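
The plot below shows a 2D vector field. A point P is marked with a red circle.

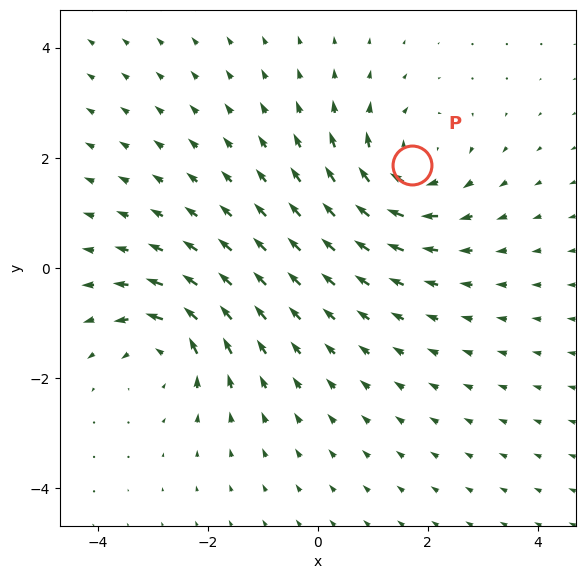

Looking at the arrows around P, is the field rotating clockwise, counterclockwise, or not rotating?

Near P at (1.7, 1.9) the arrows circulate clockwise. The curl (z-component) there is about -4; negative curl means clockwise rotation.

clockwise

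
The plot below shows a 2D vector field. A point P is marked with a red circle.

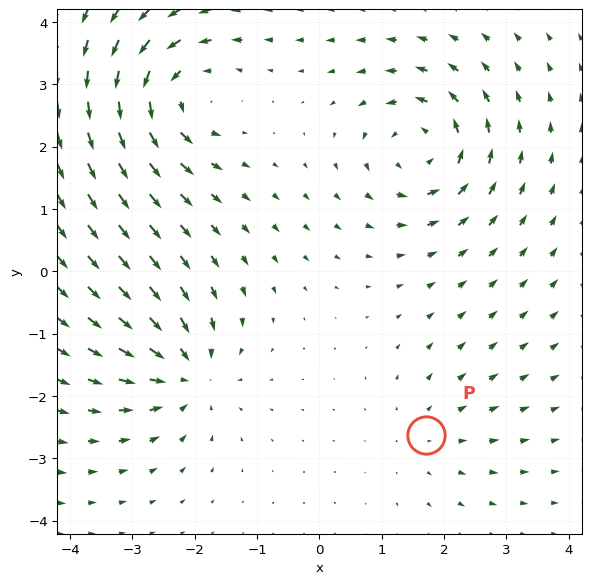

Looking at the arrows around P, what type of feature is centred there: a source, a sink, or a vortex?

At P (1.7, -2.6) the arrows spread outward. Divergence about +2, curl ≈0 — positive divergence with near-zero curl is a source.

source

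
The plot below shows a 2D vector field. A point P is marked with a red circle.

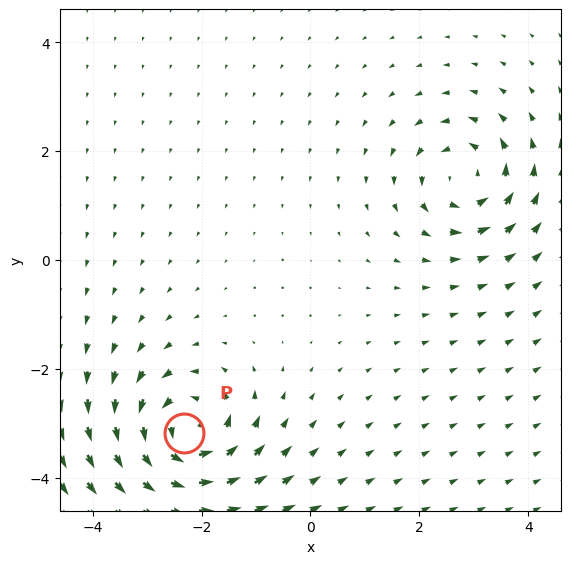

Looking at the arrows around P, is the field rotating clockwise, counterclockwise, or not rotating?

Near P at (-2.3, -3.2) the arrows circulate counterclockwise. The curl (z-component) there is about +6; positive curl means counterclockwise rotation.

counterclockwise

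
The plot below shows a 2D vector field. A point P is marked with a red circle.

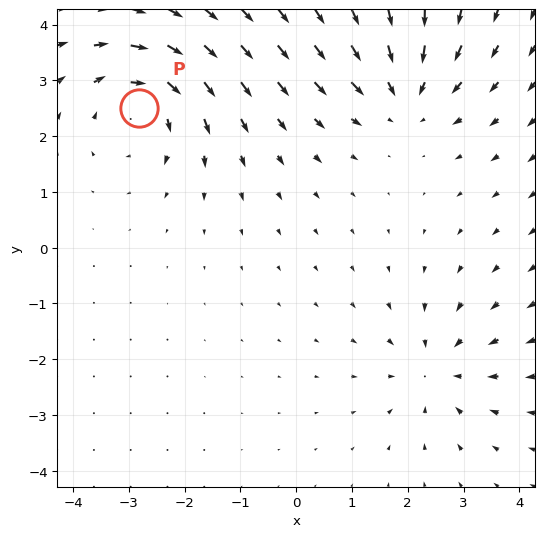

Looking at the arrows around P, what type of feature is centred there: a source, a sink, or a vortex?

At P (-2.8, 2.5) the arrows circulate clockwise. Divergence ≈0, curl about -5 — near-zero divergence with nonzero curl is a vortex.

vortex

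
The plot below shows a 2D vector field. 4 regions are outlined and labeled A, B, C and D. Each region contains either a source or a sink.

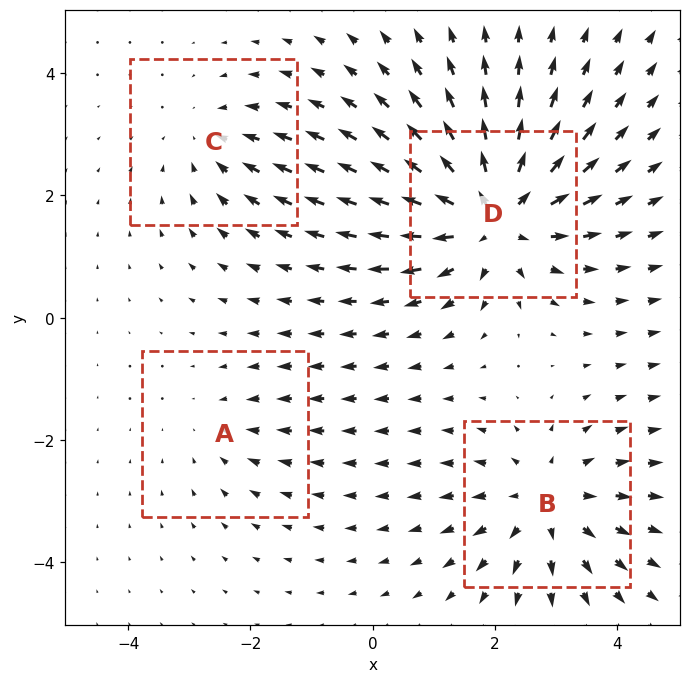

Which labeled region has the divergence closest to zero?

Divergence at each region's feature centre — A: about -2, B: about +4, C: about -3, D: about +6. Region A is closest to zero.

A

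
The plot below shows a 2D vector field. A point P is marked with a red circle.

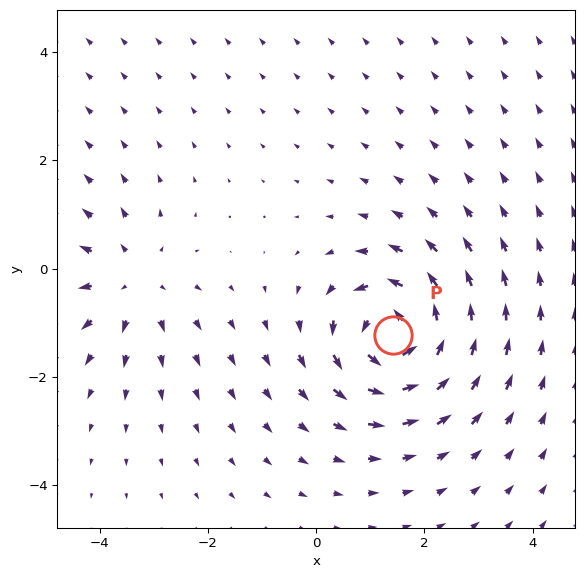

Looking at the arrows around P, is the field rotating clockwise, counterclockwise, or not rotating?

counterclockwise

Near P at (1.4, -1.2) the arrows circulate counterclockwise. The curl (z-component) there is about +6; positive curl means counterclockwise rotation.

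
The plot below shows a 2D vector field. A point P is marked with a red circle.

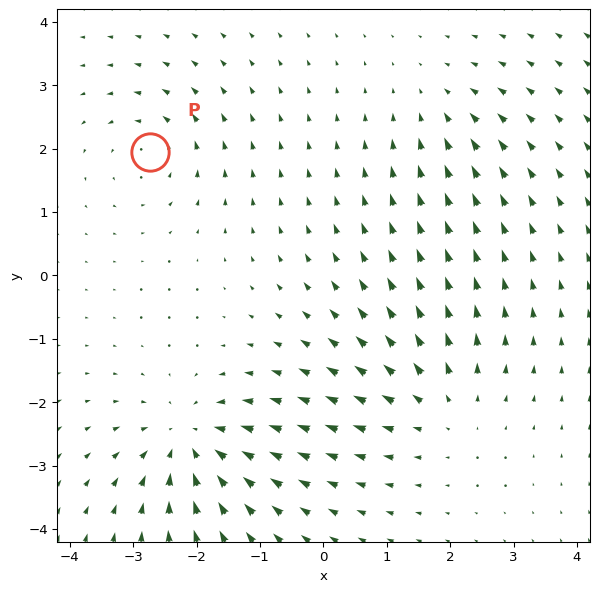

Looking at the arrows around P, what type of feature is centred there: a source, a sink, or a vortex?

At P (-2.7, 1.9) the arrows circulate counterclockwise. Divergence ≈0, curl about +4 — near-zero divergence with nonzero curl is a vortex.

vortex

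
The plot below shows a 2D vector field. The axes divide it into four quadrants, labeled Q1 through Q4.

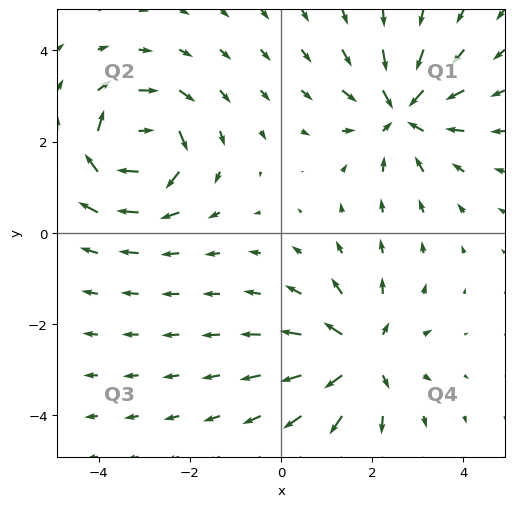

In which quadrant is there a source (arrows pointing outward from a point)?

Q4

The source sits at approximately (1.8, -2.7), which lies in quadrant Q4. The divergence there is about +5, positive as expected for a source.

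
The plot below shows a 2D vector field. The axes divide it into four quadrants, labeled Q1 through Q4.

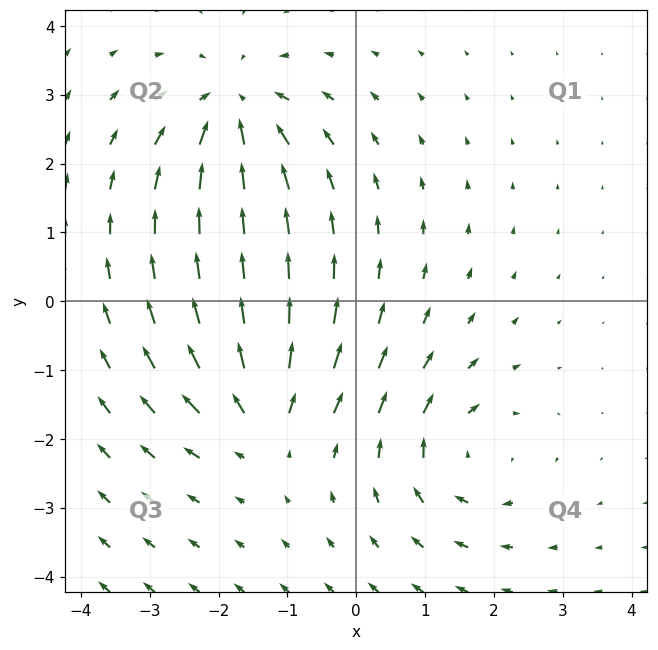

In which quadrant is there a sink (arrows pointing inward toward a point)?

Q2

The sink sits at approximately (-1.8, 2.8), which lies in quadrant Q2. The divergence there is about -4, negative as expected for a sink.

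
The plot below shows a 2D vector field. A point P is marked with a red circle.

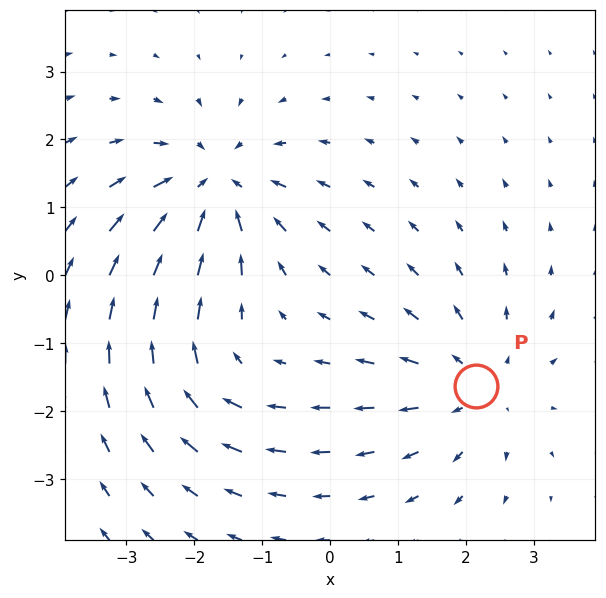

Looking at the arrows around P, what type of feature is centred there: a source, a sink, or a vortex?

At P (2.1, -1.6) the arrows spread outward. Divergence about +4, curl ≈0 — positive divergence with near-zero curl is a source.

source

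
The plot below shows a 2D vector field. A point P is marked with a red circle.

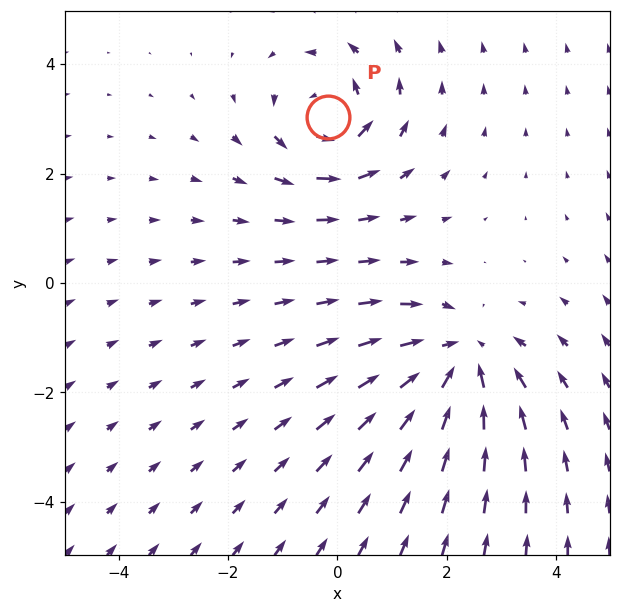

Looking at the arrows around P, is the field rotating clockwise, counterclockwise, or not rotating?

counterclockwise

Near P at (-0.2, 3.0) the arrows circulate counterclockwise. The curl (z-component) there is about +4; positive curl means counterclockwise rotation.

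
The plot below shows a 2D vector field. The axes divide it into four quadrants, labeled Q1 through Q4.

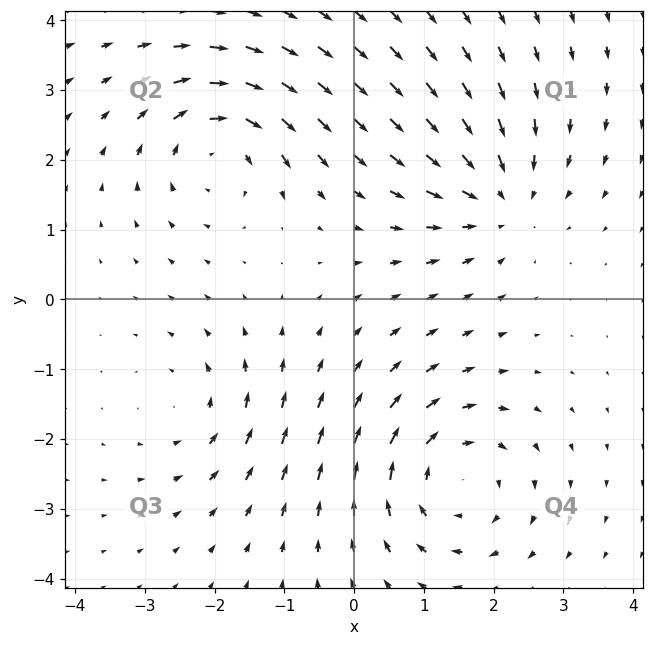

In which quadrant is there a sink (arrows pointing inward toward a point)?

Q1

The sink sits at approximately (2.1, 1.5), which lies in quadrant Q1. The divergence there is about -4, negative as expected for a sink.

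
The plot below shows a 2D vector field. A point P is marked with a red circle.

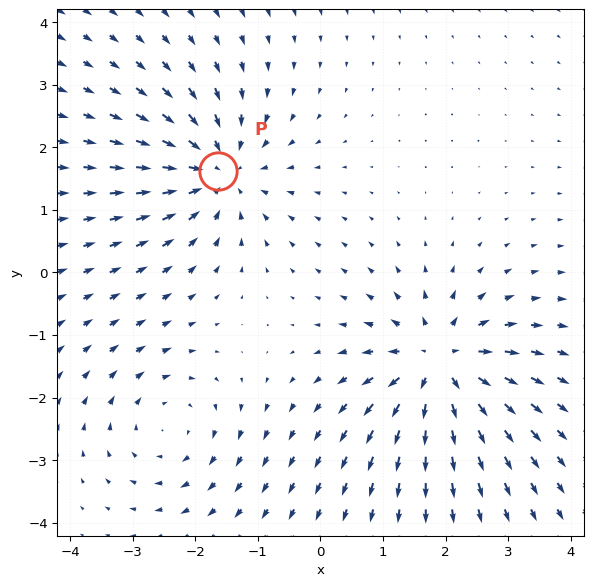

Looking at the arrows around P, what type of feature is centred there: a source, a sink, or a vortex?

At P (-1.6, 1.6) the arrows converge inward. Divergence about -4, curl ≈0 — negative divergence with near-zero curl is a sink.

sink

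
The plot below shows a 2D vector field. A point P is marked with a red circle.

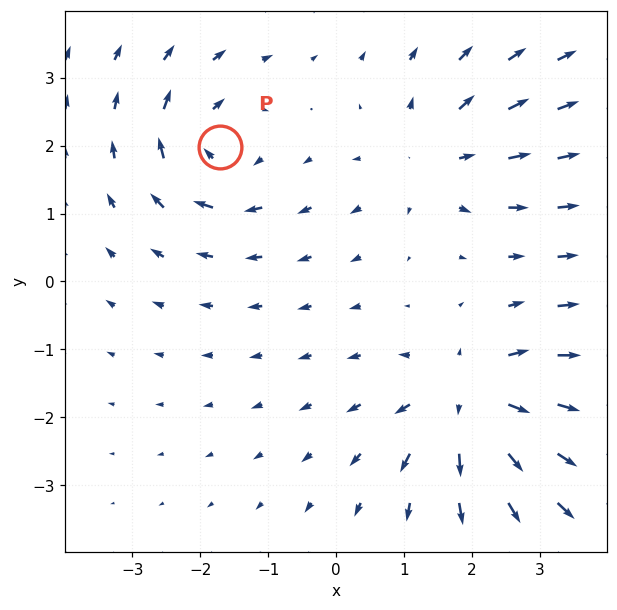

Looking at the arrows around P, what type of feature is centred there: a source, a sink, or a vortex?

vortex

At P (-1.7, 2.0) the arrows circulate clockwise. Divergence ≈0, curl about -5 — near-zero divergence with nonzero curl is a vortex.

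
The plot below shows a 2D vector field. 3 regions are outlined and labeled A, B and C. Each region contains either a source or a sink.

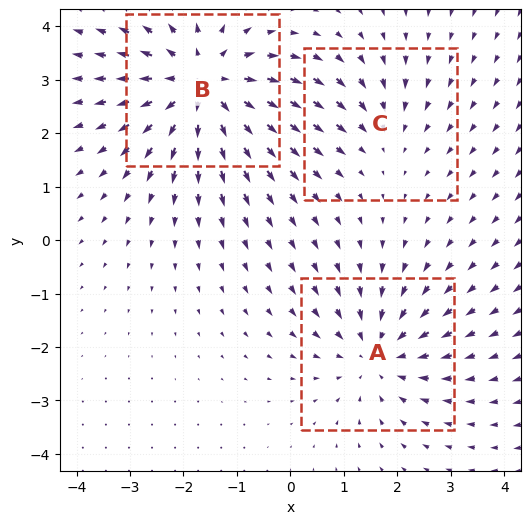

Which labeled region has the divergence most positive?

Divergence at each region's feature centre — A: about -3, B: about +4, C: about -2. Region B is most positive.

B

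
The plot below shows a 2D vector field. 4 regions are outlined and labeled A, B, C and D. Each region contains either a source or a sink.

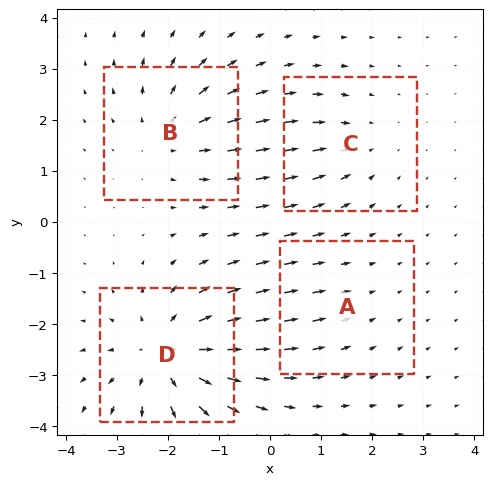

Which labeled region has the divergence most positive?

D

Divergence at each region's feature centre — A: about -2, B: about +4, C: about -3, D: about +6. Region D is most positive.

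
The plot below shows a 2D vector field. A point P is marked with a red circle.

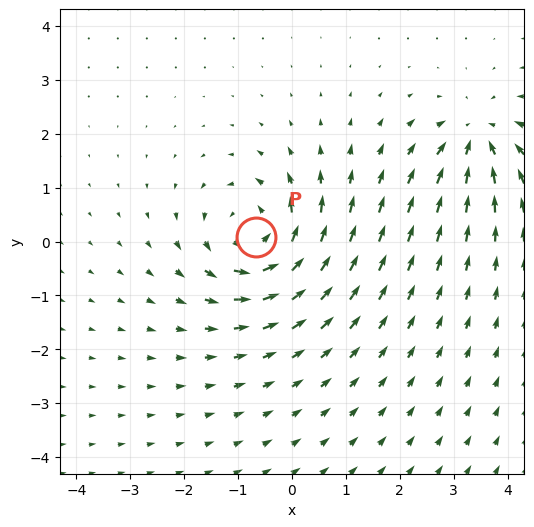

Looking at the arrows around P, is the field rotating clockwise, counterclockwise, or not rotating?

Near P at (-0.7, 0.1) the arrows circulate counterclockwise. The curl (z-component) there is about +5; positive curl means counterclockwise rotation.

counterclockwise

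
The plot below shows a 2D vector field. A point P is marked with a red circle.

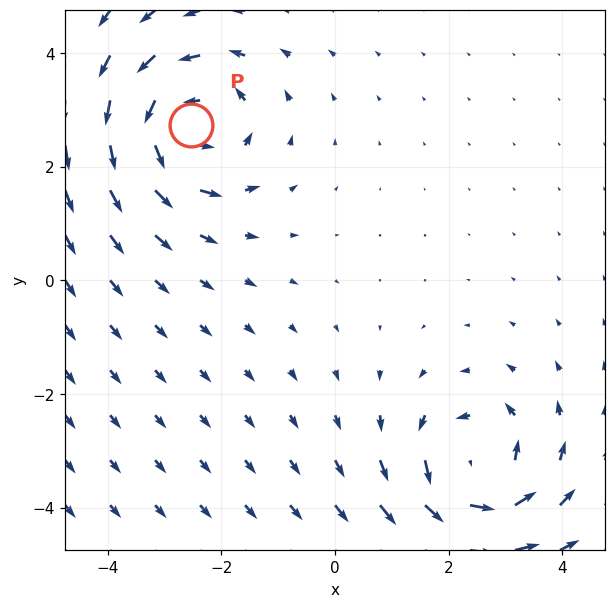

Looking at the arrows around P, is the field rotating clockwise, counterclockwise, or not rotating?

Near P at (-2.5, 2.7) the arrows circulate counterclockwise. The curl (z-component) there is about +5; positive curl means counterclockwise rotation.

counterclockwise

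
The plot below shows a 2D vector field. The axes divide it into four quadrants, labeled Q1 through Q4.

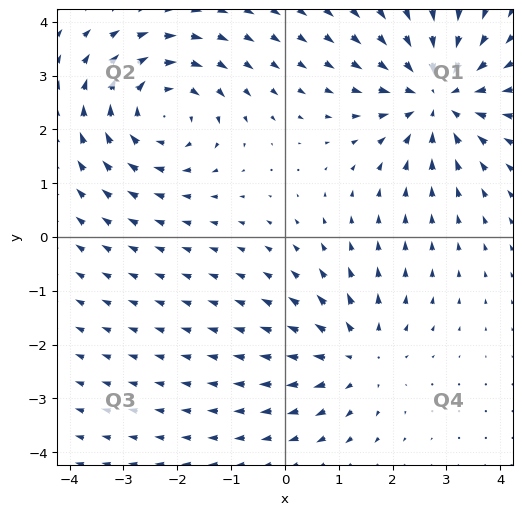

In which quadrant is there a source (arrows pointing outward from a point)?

Q4

The source sits at approximately (1.4, -2.2), which lies in quadrant Q4. The divergence there is about +3, positive as expected for a source.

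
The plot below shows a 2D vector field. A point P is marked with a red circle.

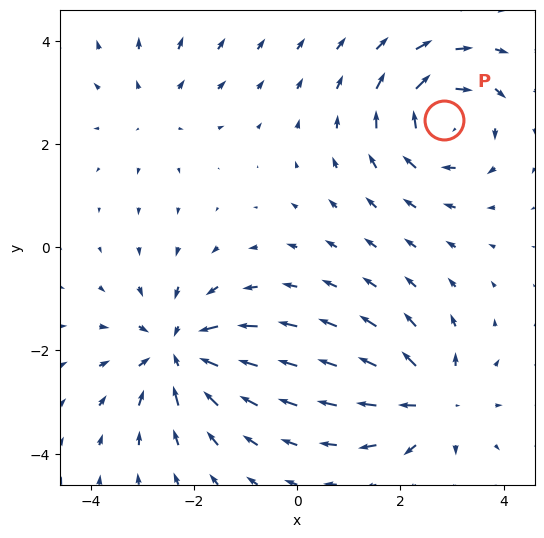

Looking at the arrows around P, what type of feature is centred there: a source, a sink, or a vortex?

vortex

At P (2.8, 2.5) the arrows circulate clockwise. Divergence ≈0, curl about -5 — near-zero divergence with nonzero curl is a vortex.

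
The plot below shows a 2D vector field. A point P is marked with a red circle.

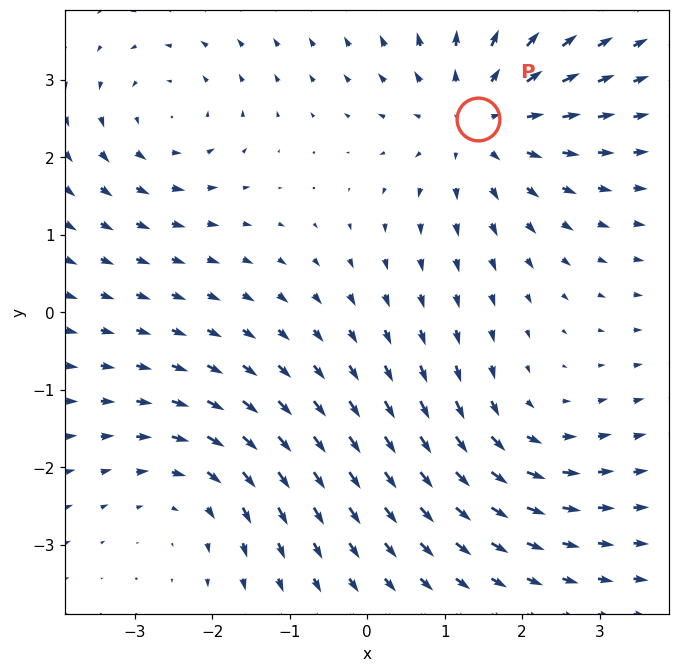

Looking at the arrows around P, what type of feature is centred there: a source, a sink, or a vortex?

At P (1.4, 2.5) the arrows spread outward. Divergence about +4, curl ≈0 — positive divergence with near-zero curl is a source.

source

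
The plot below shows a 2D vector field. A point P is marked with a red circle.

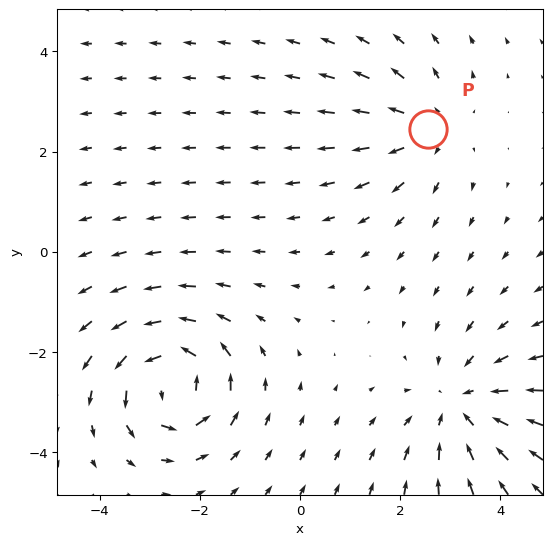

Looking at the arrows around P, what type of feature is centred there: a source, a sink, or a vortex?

At P (2.5, 2.5) the arrows spread outward. Divergence about +3, curl ≈0 — positive divergence with near-zero curl is a source.

source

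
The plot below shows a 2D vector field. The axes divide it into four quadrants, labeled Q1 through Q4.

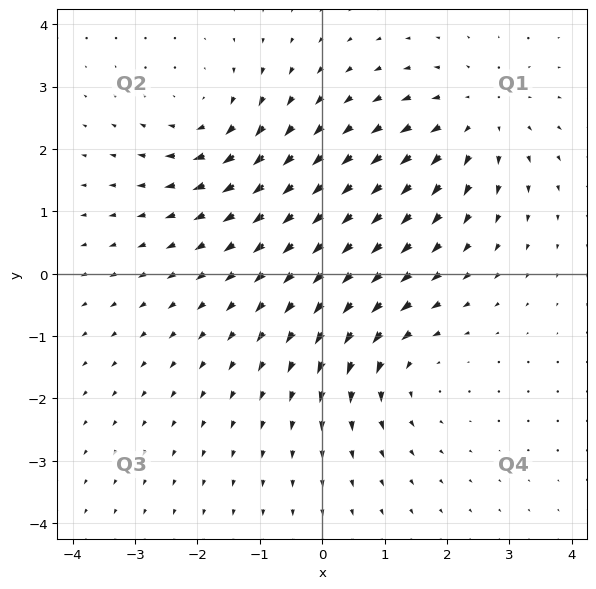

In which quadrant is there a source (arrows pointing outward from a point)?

The source sits at approximately (2.5, 2.5), which lies in quadrant Q1. The divergence there is about +4, positive as expected for a source.

Q1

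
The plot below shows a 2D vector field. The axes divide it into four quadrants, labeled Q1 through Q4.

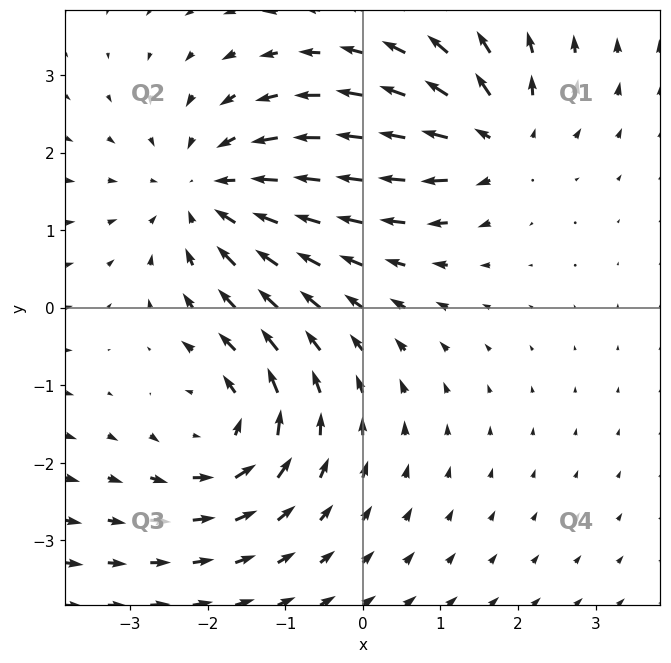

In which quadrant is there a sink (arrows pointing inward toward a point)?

The sink sits at approximately (-2.0, 1.5), which lies in quadrant Q2. The divergence there is about -3, negative as expected for a sink.

Q2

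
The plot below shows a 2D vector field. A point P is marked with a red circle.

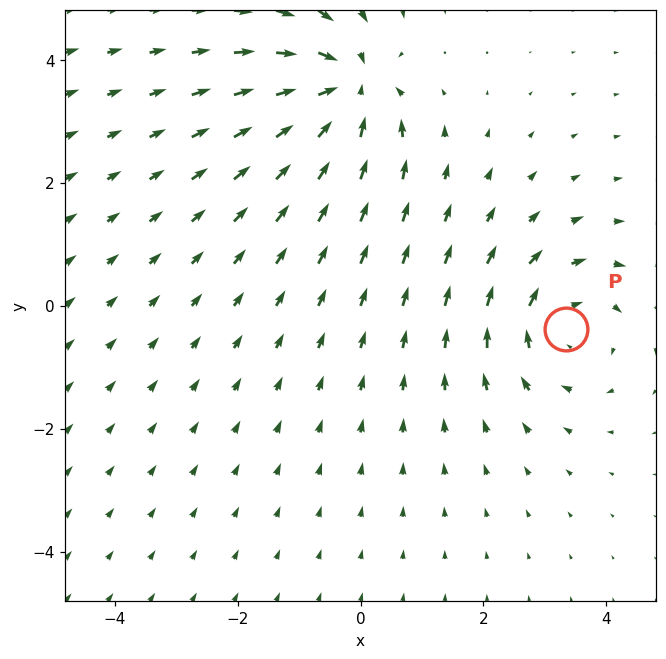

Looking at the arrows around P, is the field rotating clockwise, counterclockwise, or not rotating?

clockwise

Near P at (3.3, -0.4) the arrows circulate clockwise. The curl (z-component) there is about -3; negative curl means clockwise rotation.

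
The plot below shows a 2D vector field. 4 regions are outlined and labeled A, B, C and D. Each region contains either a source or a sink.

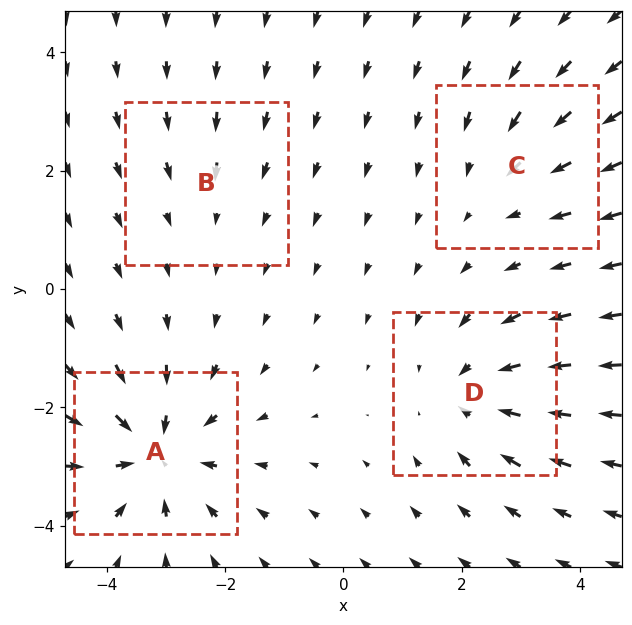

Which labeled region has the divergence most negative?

A

Divergence at each region's feature centre — A: about -7, B: about -2, C: about -3, D: about -5. Region A is most negative.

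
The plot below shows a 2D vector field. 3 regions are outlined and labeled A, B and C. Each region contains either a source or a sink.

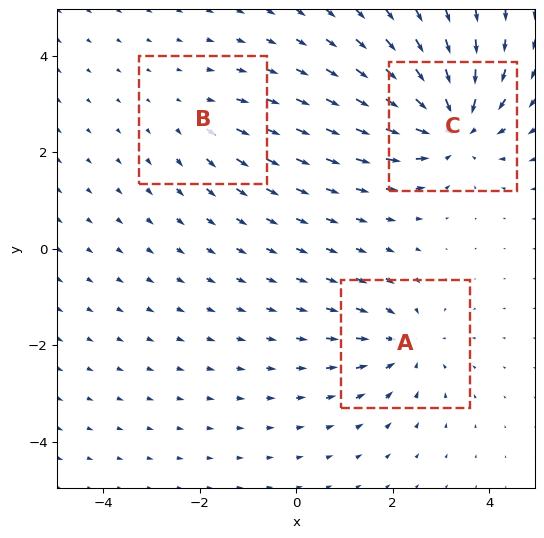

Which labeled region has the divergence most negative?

Divergence at each region's feature centre — A: about -3, B: about +2, C: about -5. Region C is most negative.

C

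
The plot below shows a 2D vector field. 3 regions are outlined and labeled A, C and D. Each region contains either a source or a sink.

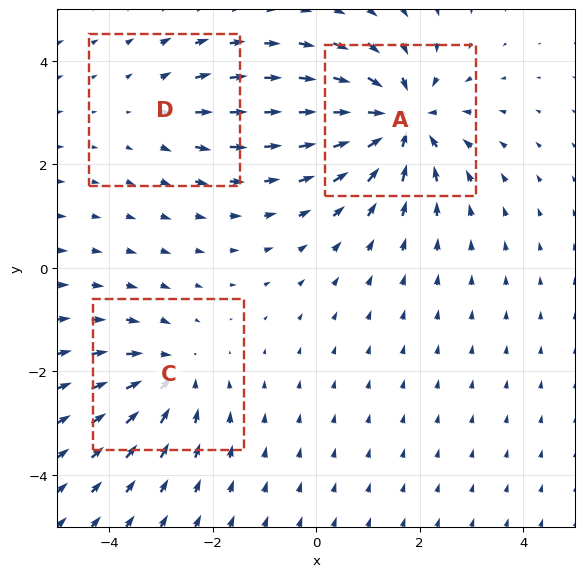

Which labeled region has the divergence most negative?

Divergence at each region's feature centre — A: about -5, C: about -3, D: about +2. Region A is most negative.

A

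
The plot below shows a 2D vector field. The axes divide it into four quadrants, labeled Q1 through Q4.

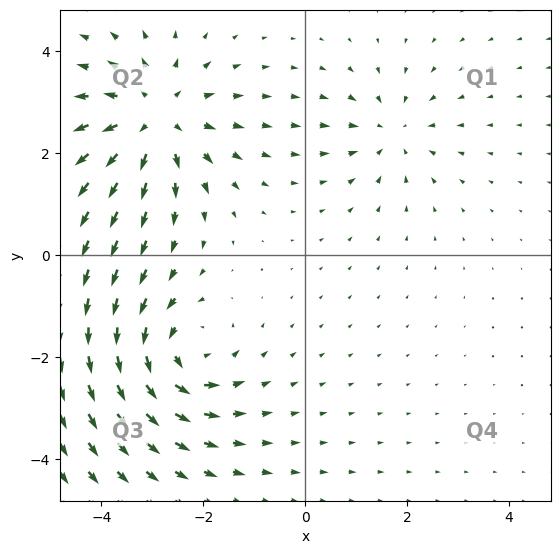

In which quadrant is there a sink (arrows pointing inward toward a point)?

The sink sits at approximately (1.7, 2.4), which lies in quadrant Q1. The divergence there is about -3, negative as expected for a sink.

Q1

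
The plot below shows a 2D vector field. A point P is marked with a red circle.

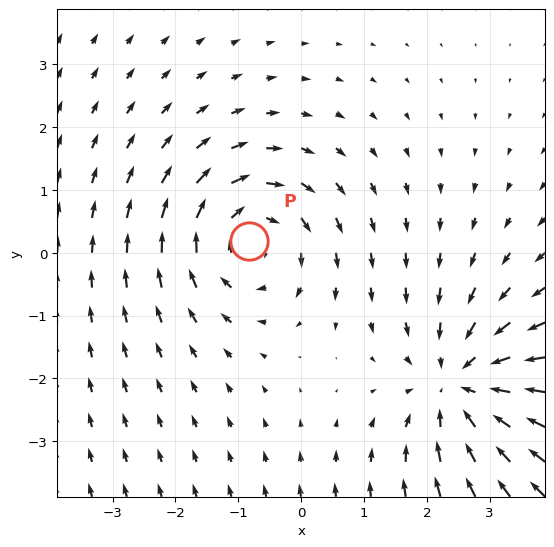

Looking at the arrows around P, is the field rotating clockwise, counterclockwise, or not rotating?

clockwise

Near P at (-0.8, 0.2) the arrows circulate clockwise. The curl (z-component) there is about -4; negative curl means clockwise rotation.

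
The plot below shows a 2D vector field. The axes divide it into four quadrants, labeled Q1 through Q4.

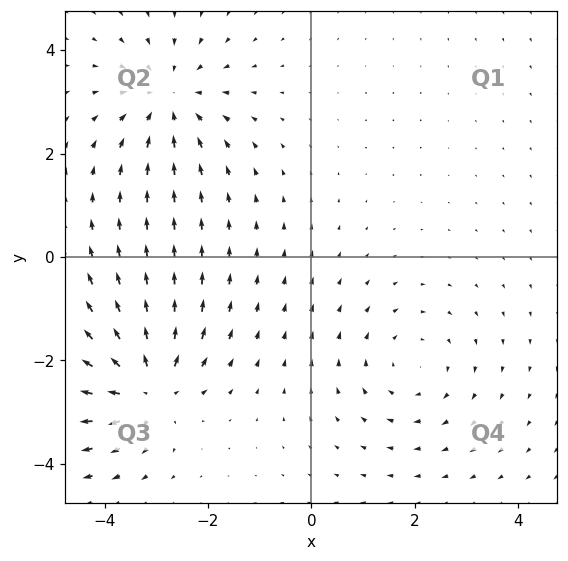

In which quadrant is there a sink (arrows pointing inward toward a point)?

The sink sits at approximately (-2.8, 3.1), which lies in quadrant Q2. The divergence there is about -3, negative as expected for a sink.

Q2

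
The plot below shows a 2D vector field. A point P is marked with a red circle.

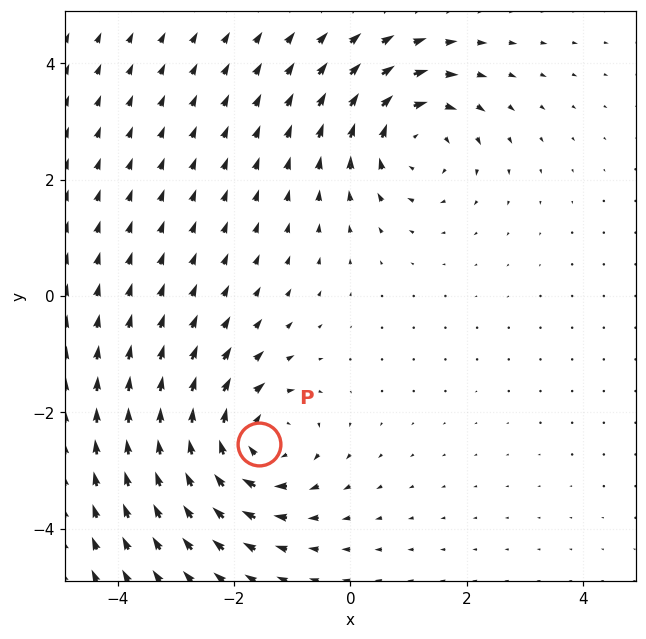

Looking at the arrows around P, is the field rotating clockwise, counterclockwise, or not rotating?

clockwise

Near P at (-1.6, -2.5) the arrows circulate clockwise. The curl (z-component) there is about -5; negative curl means clockwise rotation.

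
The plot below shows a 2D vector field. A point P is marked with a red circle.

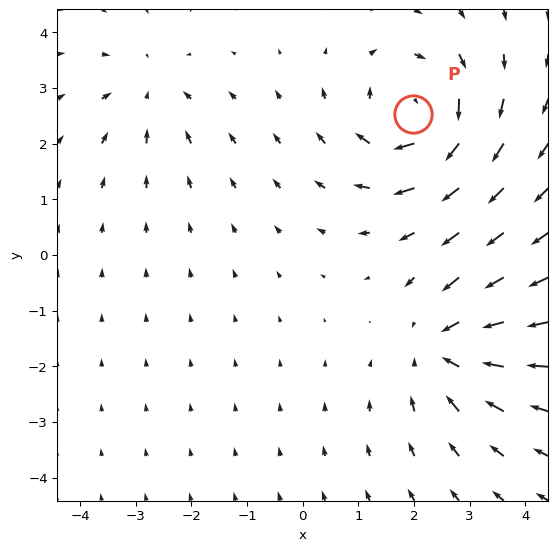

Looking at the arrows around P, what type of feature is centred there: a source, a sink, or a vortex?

At P (2.0, 2.5) the arrows circulate clockwise. Divergence ≈0, curl about -6 — near-zero divergence with nonzero curl is a vortex.

vortex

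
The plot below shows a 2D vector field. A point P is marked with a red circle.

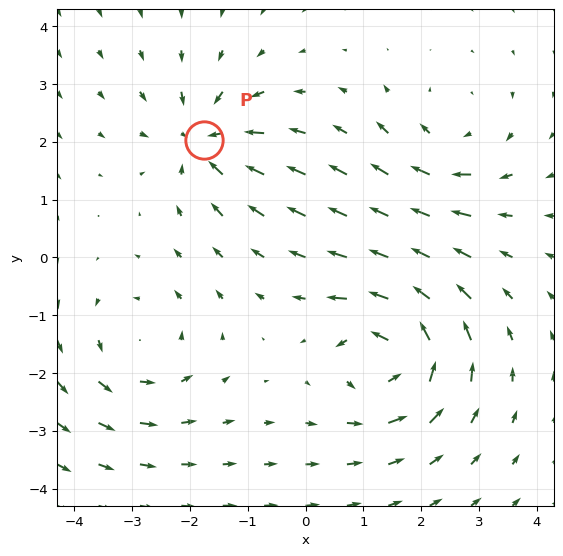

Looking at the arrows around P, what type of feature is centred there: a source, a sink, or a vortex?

sink

At P (-1.8, 2.0) the arrows converge inward. Divergence about -5, curl ≈0 — negative divergence with near-zero curl is a sink.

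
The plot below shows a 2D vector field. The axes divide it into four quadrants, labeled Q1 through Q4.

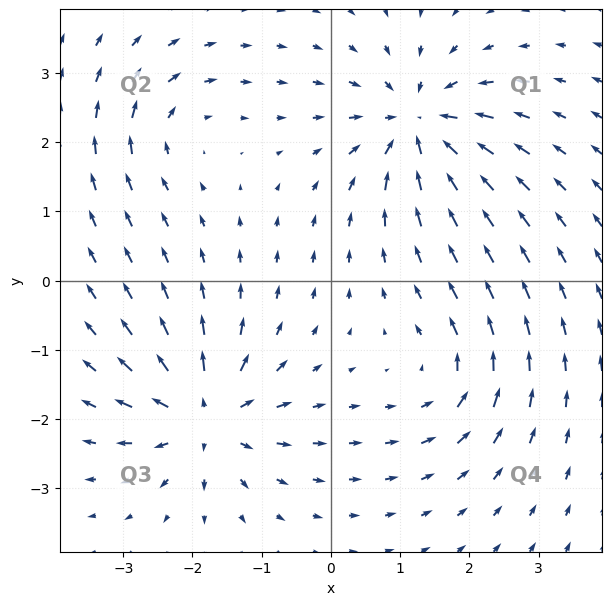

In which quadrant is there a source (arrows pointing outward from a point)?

The source sits at approximately (-1.8, -2.0), which lies in quadrant Q3. The divergence there is about +6, positive as expected for a source.

Q3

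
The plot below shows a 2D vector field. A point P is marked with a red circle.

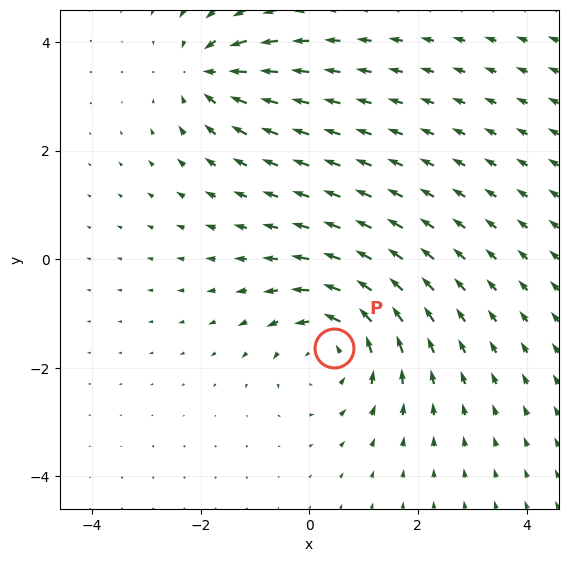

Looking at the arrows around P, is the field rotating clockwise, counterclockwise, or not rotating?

counterclockwise

Near P at (0.5, -1.6) the arrows circulate counterclockwise. The curl (z-component) there is about +4; positive curl means counterclockwise rotation.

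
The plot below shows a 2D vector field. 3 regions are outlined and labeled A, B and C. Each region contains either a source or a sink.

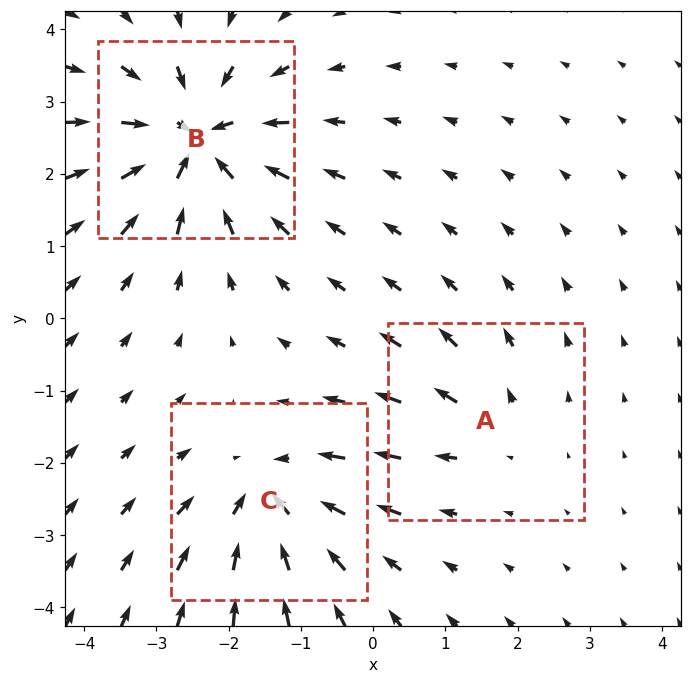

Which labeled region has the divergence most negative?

B

Divergence at each region's feature centre — A: about +2, B: about -6, C: about -4. Region B is most negative.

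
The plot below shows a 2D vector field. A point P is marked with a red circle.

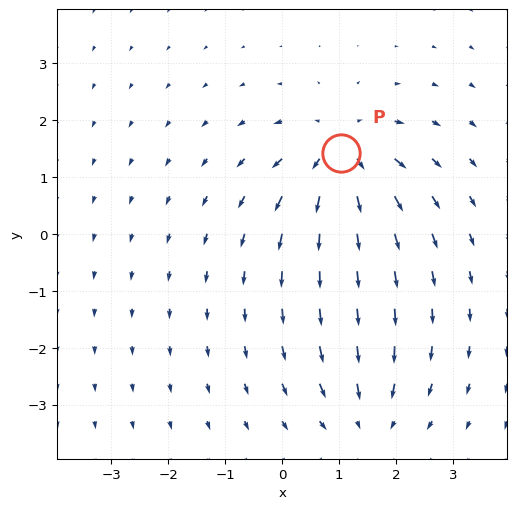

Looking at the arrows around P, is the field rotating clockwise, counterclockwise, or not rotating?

Near P at (1.0, 1.4) the arrows show no circulation. The curl there is ≈0.

not rotating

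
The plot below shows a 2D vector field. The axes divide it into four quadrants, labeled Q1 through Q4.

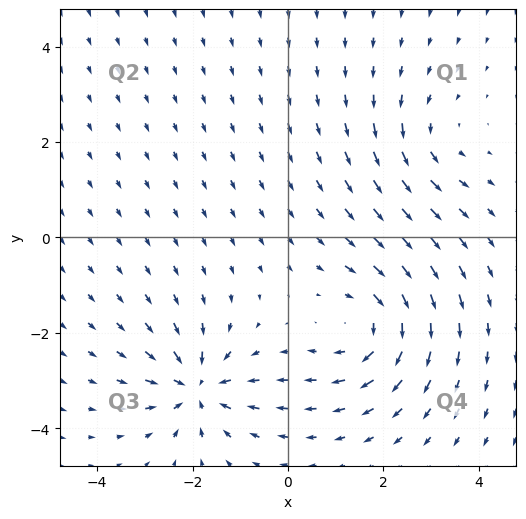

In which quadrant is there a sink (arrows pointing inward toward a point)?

Q3

The sink sits at approximately (-1.9, -3.1), which lies in quadrant Q3. The divergence there is about -6, negative as expected for a sink.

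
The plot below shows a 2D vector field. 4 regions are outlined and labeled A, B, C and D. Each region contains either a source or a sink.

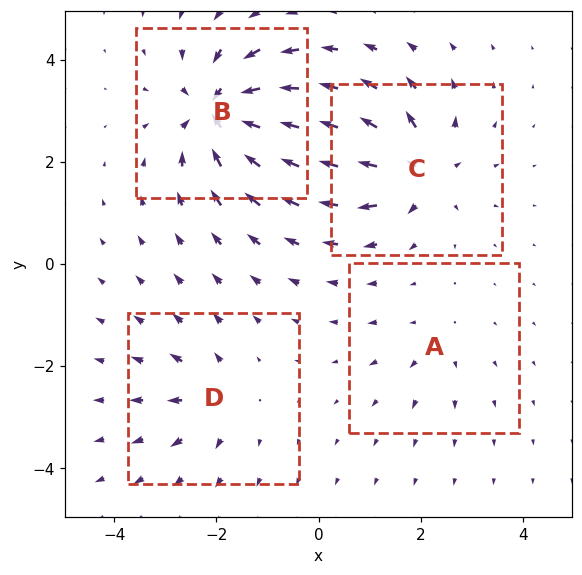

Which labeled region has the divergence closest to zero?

Divergence at each region's feature centre — A: about +2, B: about -8, C: about +6, D: about +4. Region A is closest to zero.

A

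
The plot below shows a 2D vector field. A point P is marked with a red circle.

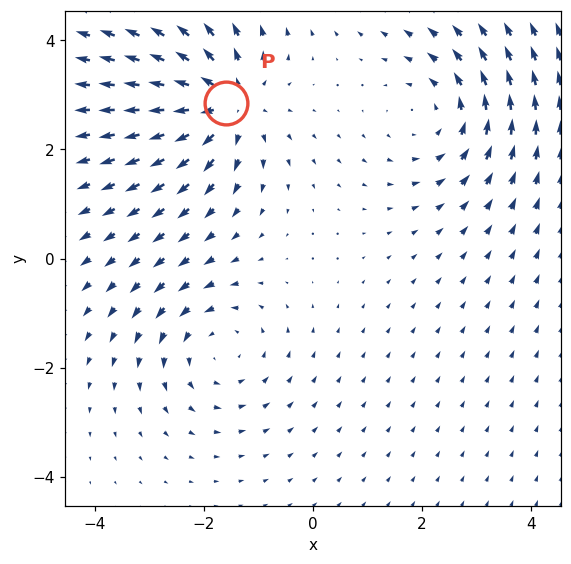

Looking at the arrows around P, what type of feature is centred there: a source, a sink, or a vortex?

source

At P (-1.6, 2.9) the arrows spread outward. Divergence about +4, curl ≈0 — positive divergence with near-zero curl is a source.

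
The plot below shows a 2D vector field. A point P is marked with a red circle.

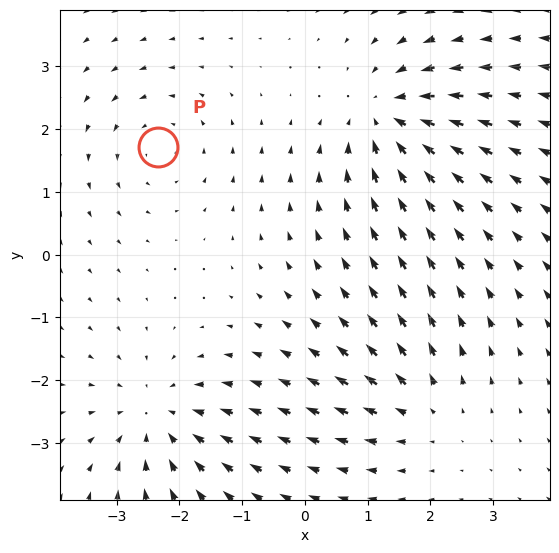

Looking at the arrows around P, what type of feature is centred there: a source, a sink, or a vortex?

At P (-2.3, 1.7) the arrows circulate counterclockwise. Divergence ≈0, curl about +3 — near-zero divergence with nonzero curl is a vortex.

vortex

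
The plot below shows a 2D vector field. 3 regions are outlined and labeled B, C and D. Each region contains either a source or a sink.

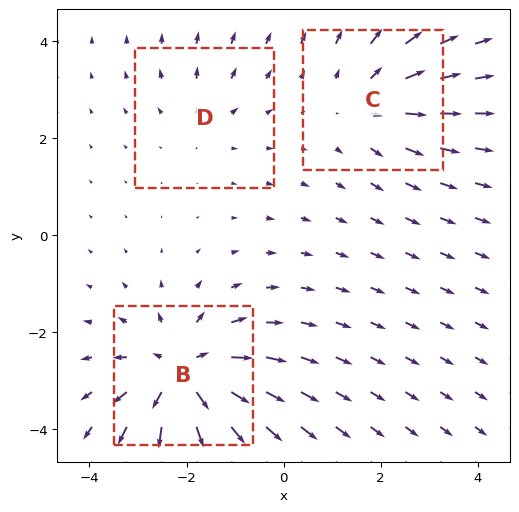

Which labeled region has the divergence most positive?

B

Divergence at each region's feature centre — B: about +5, C: about +3, D: about +2. Region B is most positive.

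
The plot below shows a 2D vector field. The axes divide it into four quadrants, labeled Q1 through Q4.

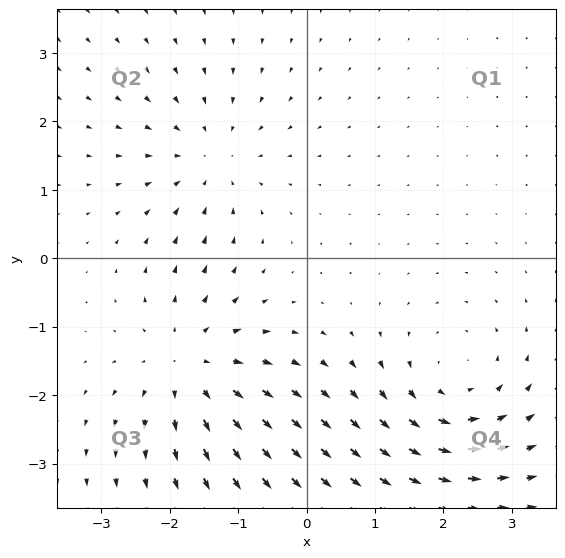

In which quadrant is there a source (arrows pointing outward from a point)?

Q3

The source sits at approximately (-1.7, -1.6), which lies in quadrant Q3. The divergence there is about +4, positive as expected for a source.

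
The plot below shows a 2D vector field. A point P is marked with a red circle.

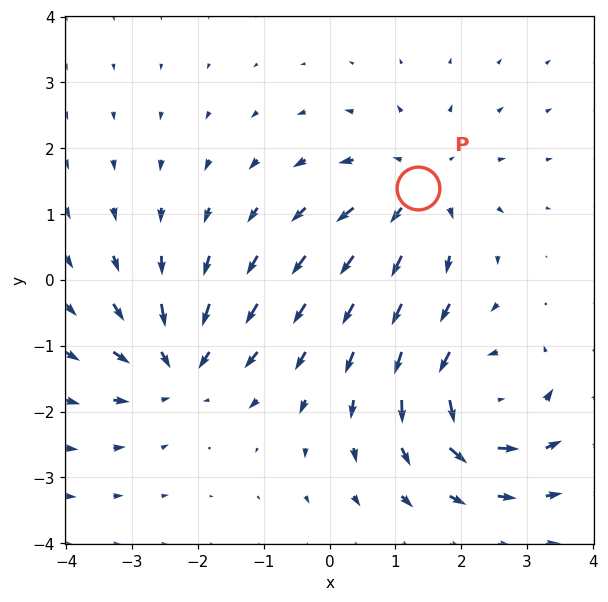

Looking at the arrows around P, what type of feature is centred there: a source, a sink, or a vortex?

At P (1.3, 1.4) the arrows spread outward. Divergence about +3, curl ≈0 — positive divergence with near-zero curl is a source.

source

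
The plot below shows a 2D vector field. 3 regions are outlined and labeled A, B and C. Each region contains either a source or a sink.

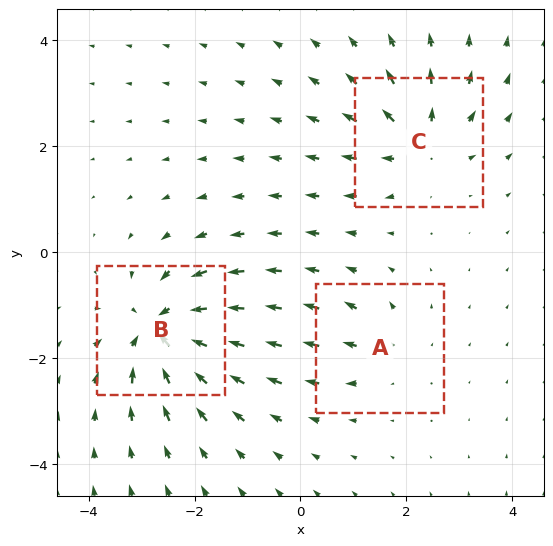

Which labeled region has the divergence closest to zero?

A

Divergence at each region's feature centre — A: about +3, B: about -6, C: about +4. Region A is closest to zero.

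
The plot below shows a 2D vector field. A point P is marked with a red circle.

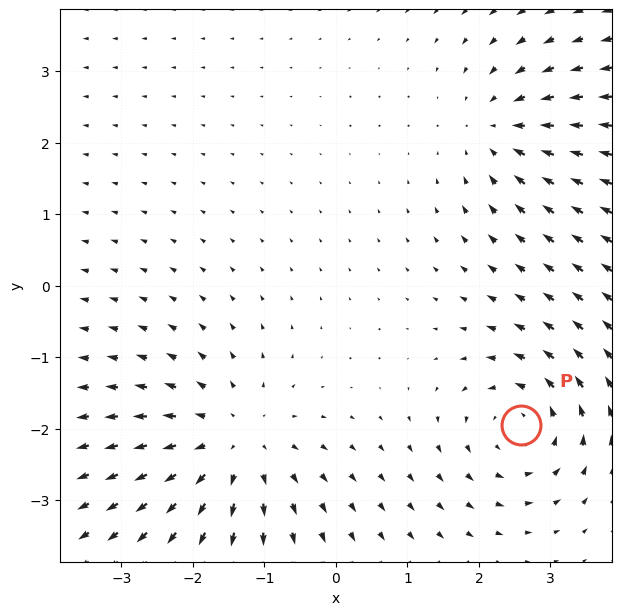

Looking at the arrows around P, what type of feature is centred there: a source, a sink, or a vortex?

At P (2.6, -2.0) the arrows circulate counterclockwise. Divergence ≈0, curl about +5 — near-zero divergence with nonzero curl is a vortex.

vortex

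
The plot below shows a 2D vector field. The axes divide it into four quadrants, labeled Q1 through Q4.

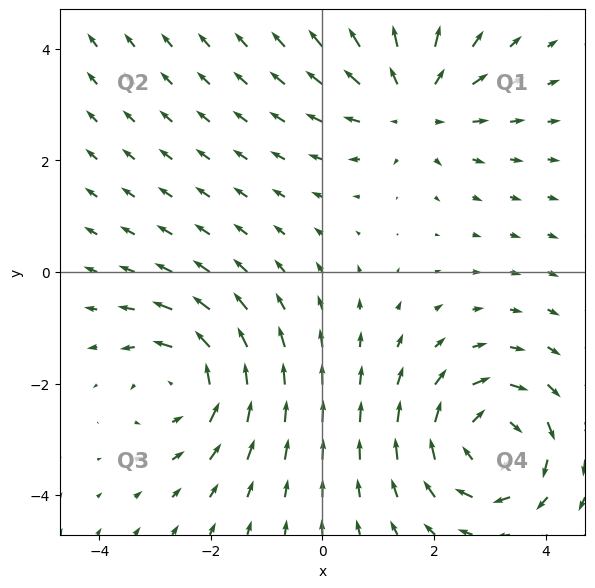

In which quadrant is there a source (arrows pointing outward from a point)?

The source sits at approximately (1.6, 3.0), which lies in quadrant Q1. The divergence there is about +3, positive as expected for a source.

Q1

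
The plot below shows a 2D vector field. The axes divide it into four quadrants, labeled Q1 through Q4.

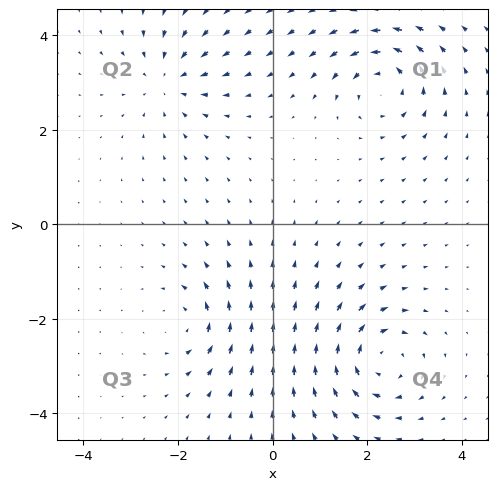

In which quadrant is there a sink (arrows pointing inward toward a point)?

The sink sits at approximately (-2.2, 3.1), which lies in quadrant Q2. The divergence there is about -4, negative as expected for a sink.

Q2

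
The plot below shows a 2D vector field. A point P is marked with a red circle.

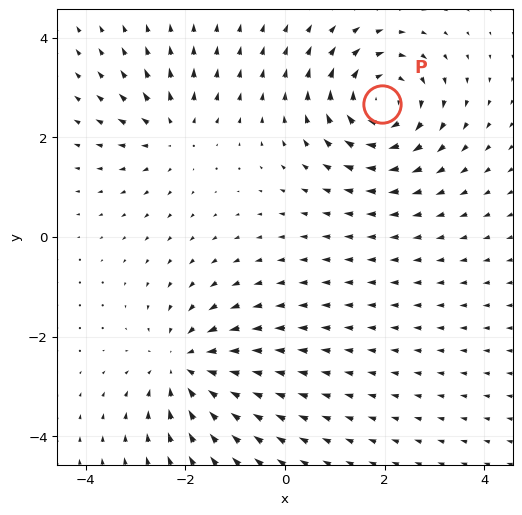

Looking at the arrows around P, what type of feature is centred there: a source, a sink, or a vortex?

At P (2.0, 2.7) the arrows circulate clockwise. Divergence ≈0, curl about -5 — near-zero divergence with nonzero curl is a vortex.

vortex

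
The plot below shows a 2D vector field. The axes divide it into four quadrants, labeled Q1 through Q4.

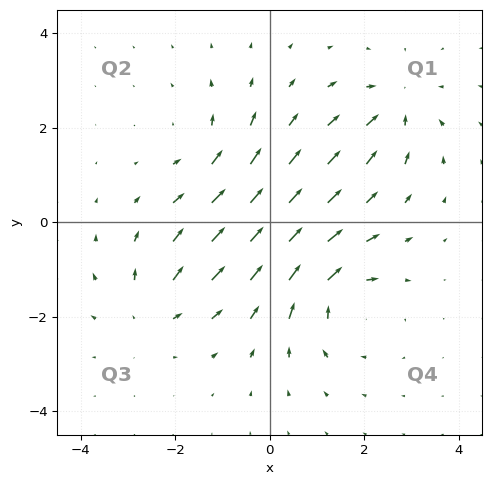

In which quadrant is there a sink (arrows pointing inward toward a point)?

Q1

The sink sits at approximately (2.7, 2.4), which lies in quadrant Q1. The divergence there is about -5, negative as expected for a sink.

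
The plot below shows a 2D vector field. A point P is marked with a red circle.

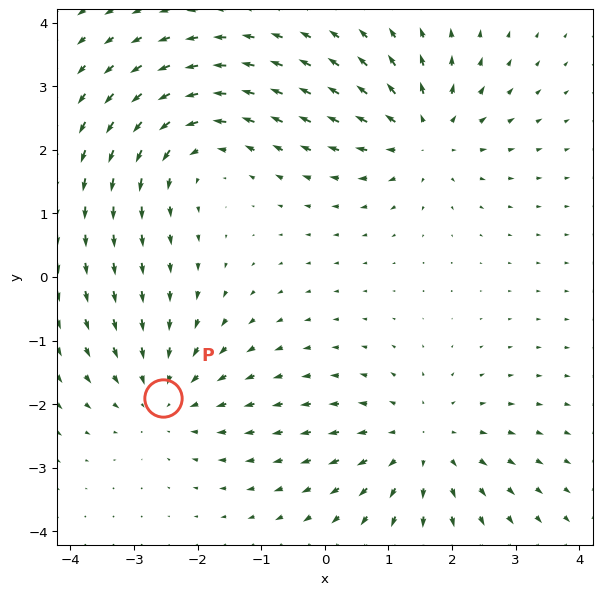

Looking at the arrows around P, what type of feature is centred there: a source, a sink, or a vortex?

At P (-2.5, -1.9) the arrows converge inward. Divergence about -3, curl ≈0 — negative divergence with near-zero curl is a sink.

sink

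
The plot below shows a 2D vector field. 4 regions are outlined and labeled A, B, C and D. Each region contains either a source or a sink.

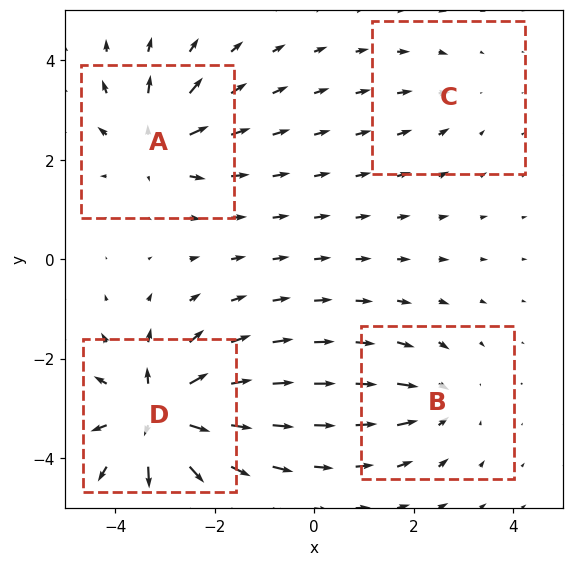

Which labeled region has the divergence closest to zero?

Divergence at each region's feature centre — A: about +6, B: about -4, C: about -2, D: about +9. Region C is closest to zero.

C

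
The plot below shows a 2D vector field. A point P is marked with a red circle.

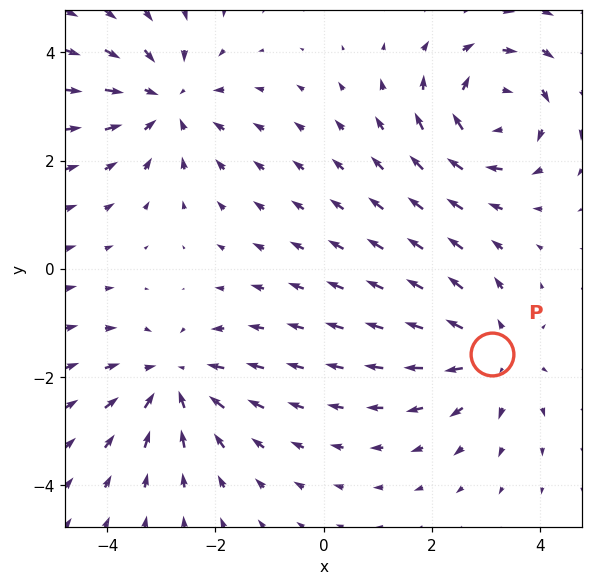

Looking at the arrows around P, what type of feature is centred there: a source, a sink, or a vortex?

At P (3.1, -1.6) the arrows spread outward. Divergence about +4, curl ≈0 — positive divergence with near-zero curl is a source.

source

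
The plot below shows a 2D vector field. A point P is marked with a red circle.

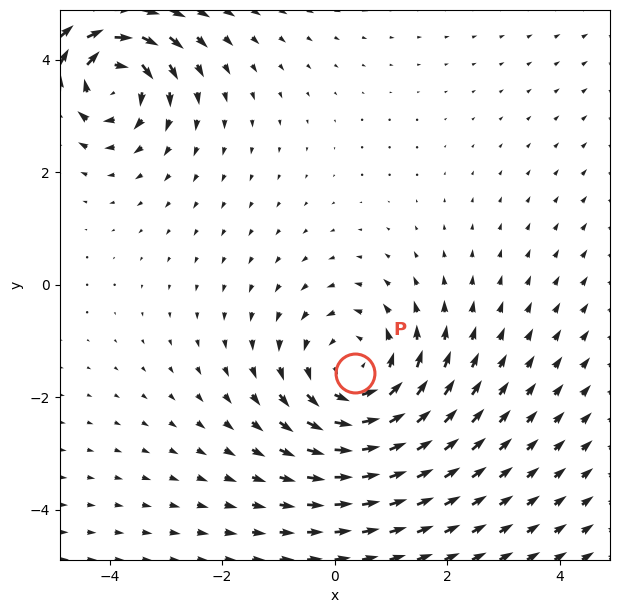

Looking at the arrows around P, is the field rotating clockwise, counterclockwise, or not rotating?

Near P at (0.4, -1.6) the arrows circulate counterclockwise. The curl (z-component) there is about +3; positive curl means counterclockwise rotation.

counterclockwise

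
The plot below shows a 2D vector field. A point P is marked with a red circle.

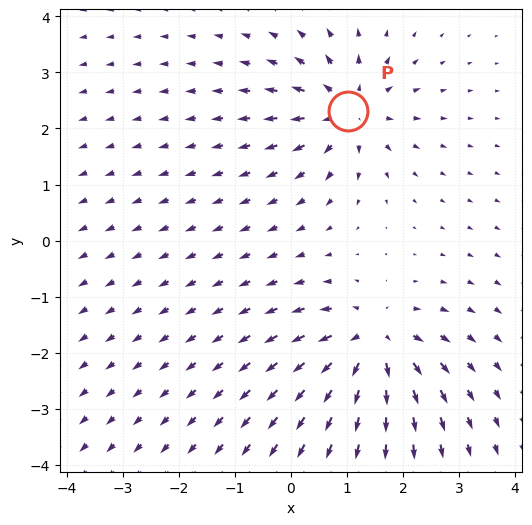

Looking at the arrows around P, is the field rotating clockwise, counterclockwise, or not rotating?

not rotating

Near P at (1.0, 2.3) the arrows show no circulation. The curl there is ≈0.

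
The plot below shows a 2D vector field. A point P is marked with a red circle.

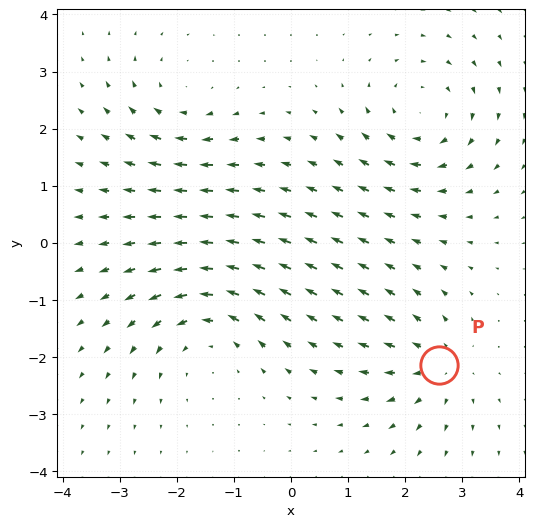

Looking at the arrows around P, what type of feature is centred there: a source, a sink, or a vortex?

source

At P (2.6, -2.1) the arrows spread outward. Divergence about +4, curl ≈0 — positive divergence with near-zero curl is a source.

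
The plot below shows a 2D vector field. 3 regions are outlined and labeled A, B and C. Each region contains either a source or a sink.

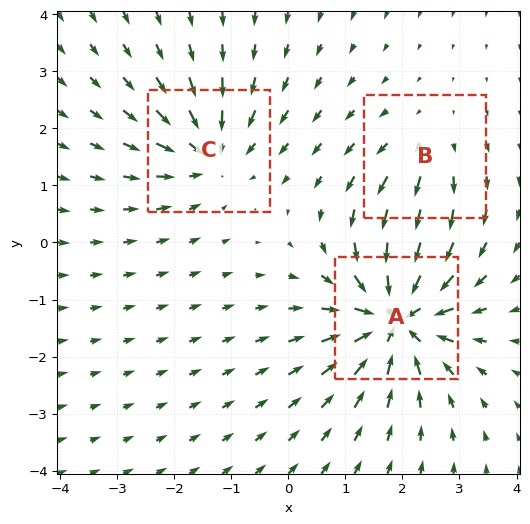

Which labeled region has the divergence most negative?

A

Divergence at each region's feature centre — A: about -6, B: about +2, C: about -4. Region A is most negative.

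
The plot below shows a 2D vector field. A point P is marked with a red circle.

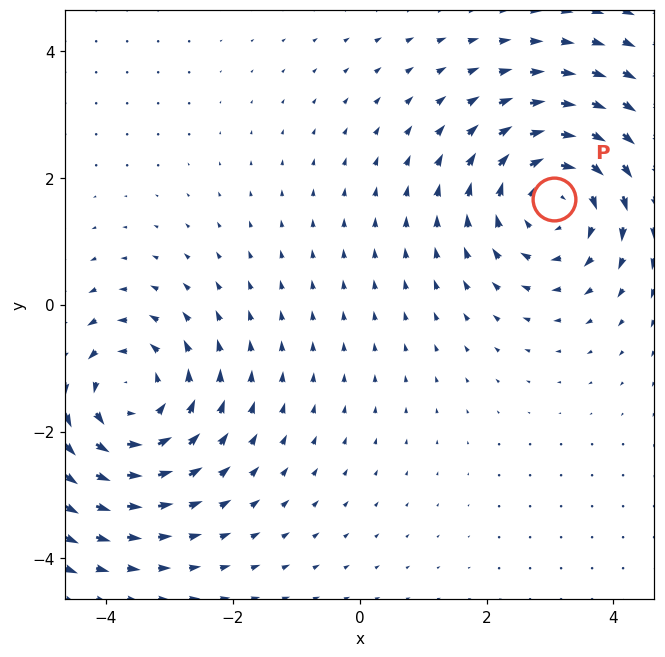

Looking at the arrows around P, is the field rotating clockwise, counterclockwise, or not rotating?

clockwise

Near P at (3.1, 1.7) the arrows circulate clockwise. The curl (z-component) there is about -2; negative curl means clockwise rotation.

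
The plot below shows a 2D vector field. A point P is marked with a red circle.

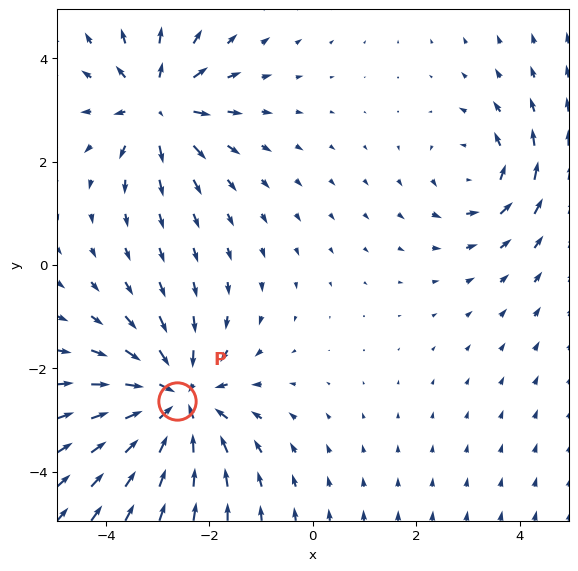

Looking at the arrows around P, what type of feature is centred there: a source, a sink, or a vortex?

sink

At P (-2.6, -2.6) the arrows converge inward. Divergence about -5, curl ≈0 — negative divergence with near-zero curl is a sink.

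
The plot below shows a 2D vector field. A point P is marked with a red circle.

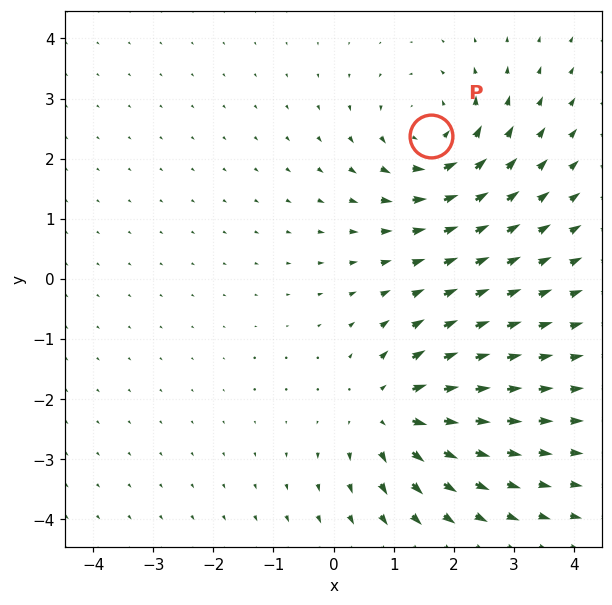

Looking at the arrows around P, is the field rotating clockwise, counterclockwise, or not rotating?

counterclockwise

Near P at (1.6, 2.4) the arrows circulate counterclockwise. The curl (z-component) there is about +5; positive curl means counterclockwise rotation.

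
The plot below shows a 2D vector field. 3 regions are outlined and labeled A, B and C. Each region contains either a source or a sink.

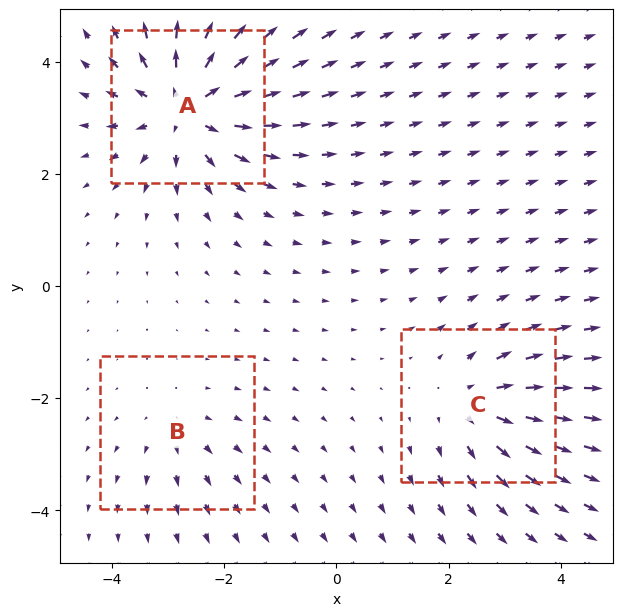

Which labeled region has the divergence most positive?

Divergence at each region's feature centre — A: about +6, B: about +2, C: about +4. Region A is most positive.

A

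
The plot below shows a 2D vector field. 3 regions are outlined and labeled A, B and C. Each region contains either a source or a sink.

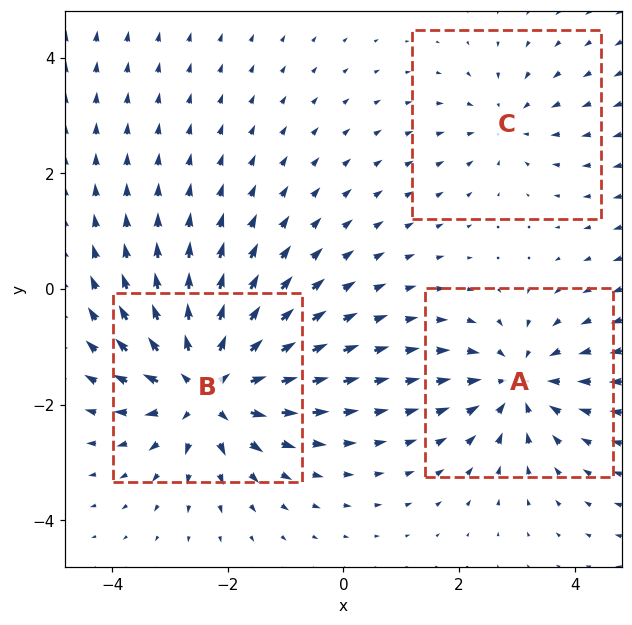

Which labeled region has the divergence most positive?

B

Divergence at each region's feature centre — A: about -4, B: about +5, C: about -2. Region B is most positive.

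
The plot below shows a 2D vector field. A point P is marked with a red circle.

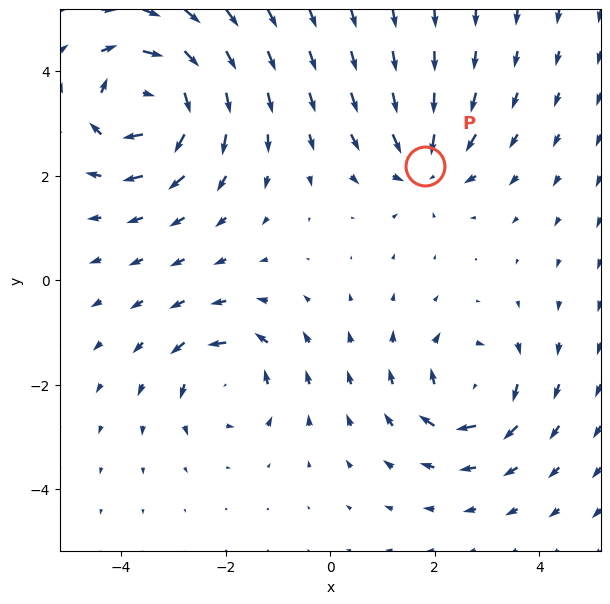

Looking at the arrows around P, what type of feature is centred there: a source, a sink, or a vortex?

sink

At P (1.8, 2.2) the arrows converge inward. Divergence about -4, curl ≈0 — negative divergence with near-zero curl is a sink.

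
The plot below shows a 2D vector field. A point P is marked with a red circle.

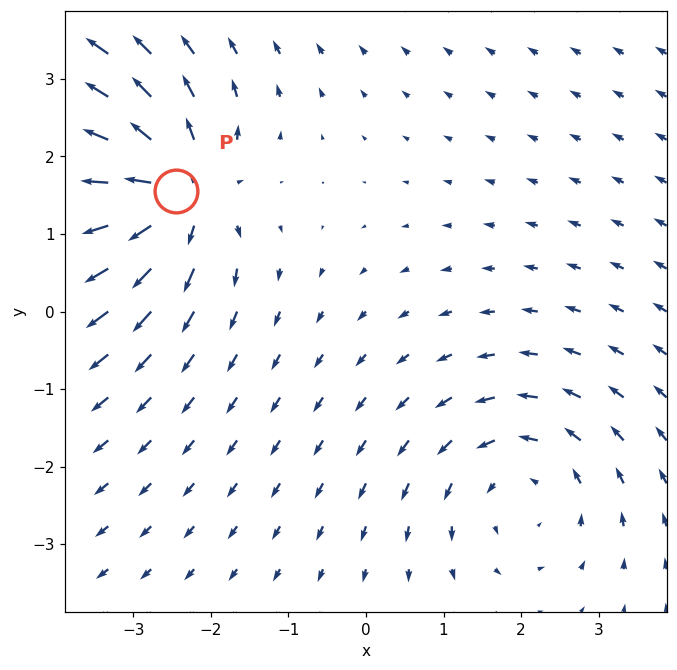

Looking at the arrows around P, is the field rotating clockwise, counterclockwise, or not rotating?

Near P at (-2.4, 1.6) the arrows show no circulation. The curl there is ≈0.

not rotating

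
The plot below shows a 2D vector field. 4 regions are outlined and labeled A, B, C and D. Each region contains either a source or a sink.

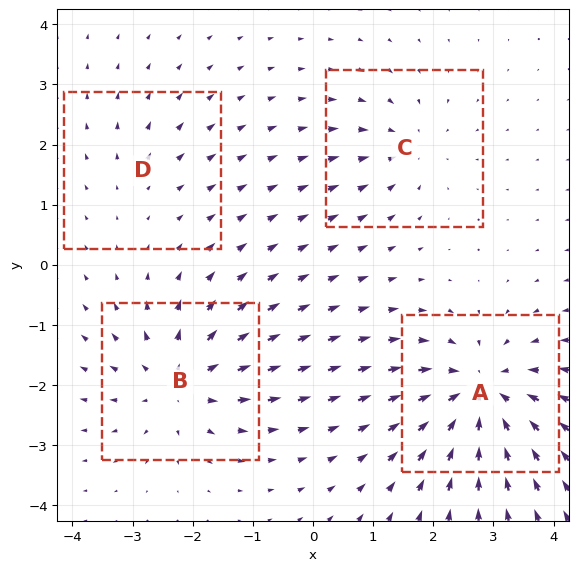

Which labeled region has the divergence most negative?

Divergence at each region's feature centre — A: about -7, B: about +5, C: about -4, D: about +2. Region A is most negative.

A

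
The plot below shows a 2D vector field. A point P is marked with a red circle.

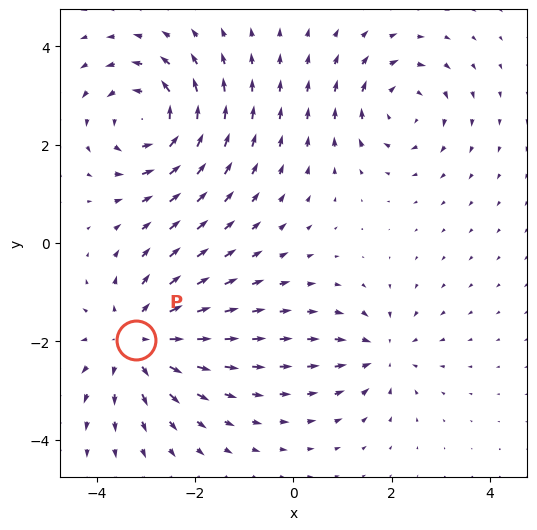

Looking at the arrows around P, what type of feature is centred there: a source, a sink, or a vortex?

At P (-3.2, -2.0) the arrows spread outward. Divergence about +4, curl ≈0 — positive divergence with near-zero curl is a source.

source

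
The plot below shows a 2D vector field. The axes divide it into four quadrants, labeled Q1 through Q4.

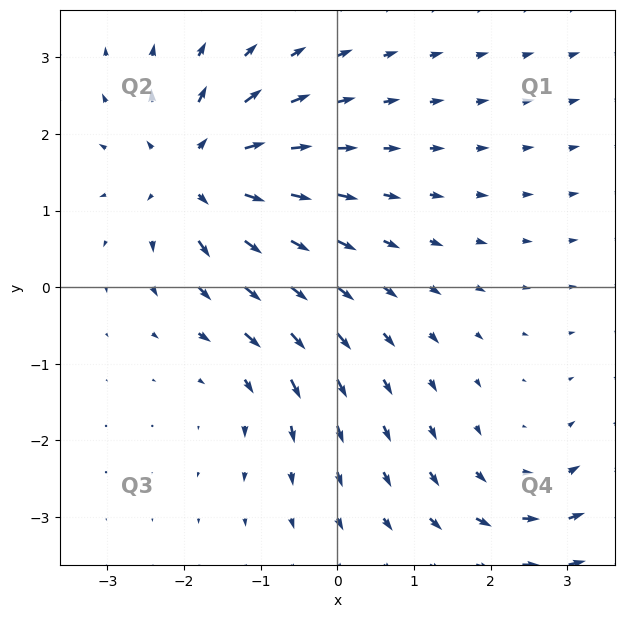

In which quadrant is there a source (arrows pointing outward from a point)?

The source sits at approximately (-1.8, 1.5), which lies in quadrant Q2. The divergence there is about +5, positive as expected for a source.

Q2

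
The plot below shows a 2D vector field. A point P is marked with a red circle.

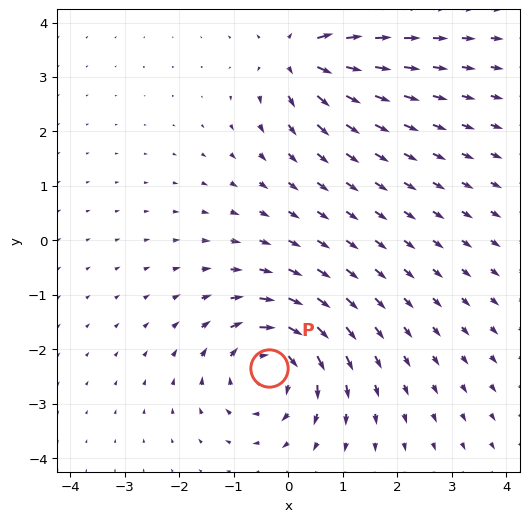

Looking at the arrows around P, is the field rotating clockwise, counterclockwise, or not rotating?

clockwise

Near P at (-0.3, -2.3) the arrows circulate clockwise. The curl (z-component) there is about -4; negative curl means clockwise rotation.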